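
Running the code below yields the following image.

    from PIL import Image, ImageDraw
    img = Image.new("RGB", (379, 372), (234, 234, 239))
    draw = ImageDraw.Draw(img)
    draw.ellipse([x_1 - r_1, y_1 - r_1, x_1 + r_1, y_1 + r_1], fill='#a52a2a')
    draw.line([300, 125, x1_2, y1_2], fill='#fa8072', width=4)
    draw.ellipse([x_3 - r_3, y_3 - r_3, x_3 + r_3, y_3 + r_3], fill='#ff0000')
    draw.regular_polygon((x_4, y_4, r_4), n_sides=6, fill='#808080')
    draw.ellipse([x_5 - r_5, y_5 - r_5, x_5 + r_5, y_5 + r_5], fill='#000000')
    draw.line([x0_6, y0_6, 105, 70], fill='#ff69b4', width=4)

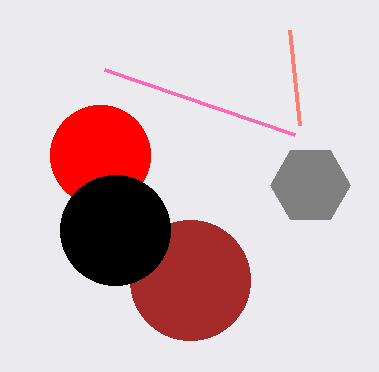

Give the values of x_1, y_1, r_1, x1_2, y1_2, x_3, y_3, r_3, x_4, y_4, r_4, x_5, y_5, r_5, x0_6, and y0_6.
x_1 = 190; y_1 = 280; r_1 = 60; x1_2 = 290; y1_2 = 30; x_3 = 100; y_3 = 155; r_3 = 50; x_4 = 310; y_4 = 185; r_4 = 40; x_5 = 115; y_5 = 230; r_5 = 55; x0_6 = 295; y0_6 = 135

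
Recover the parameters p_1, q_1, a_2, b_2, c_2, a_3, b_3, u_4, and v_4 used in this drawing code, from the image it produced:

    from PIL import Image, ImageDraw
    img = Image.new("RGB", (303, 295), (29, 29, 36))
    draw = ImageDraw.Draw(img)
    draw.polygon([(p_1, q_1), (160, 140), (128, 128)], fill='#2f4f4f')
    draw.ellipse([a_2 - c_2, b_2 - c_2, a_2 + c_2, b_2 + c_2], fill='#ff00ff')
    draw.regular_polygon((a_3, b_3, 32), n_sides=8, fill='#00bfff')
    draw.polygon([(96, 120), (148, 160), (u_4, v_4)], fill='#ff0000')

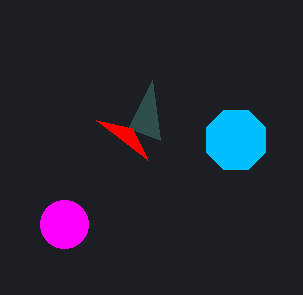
p_1 = 152; q_1 = 80; a_2 = 64; b_2 = 224; c_2 = 24; a_3 = 236; b_3 = 140; u_4 = 132; v_4 = 128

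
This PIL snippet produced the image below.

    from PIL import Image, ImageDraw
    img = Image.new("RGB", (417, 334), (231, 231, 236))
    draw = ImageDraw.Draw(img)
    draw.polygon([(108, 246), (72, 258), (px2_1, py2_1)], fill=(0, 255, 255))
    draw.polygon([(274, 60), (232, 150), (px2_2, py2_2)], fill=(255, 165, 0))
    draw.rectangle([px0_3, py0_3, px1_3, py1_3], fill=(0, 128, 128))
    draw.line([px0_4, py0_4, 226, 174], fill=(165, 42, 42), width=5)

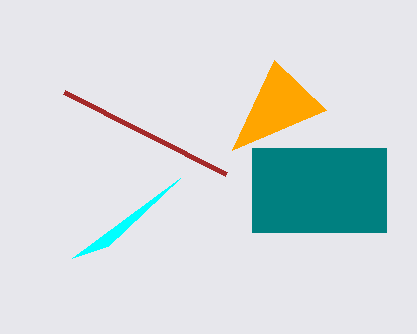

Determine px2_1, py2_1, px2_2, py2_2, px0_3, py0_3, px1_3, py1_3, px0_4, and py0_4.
px2_1 = 180; py2_1 = 178; px2_2 = 326; py2_2 = 110; px0_3 = 252; py0_3 = 148; px1_3 = 386; py1_3 = 232; px0_4 = 64; py0_4 = 92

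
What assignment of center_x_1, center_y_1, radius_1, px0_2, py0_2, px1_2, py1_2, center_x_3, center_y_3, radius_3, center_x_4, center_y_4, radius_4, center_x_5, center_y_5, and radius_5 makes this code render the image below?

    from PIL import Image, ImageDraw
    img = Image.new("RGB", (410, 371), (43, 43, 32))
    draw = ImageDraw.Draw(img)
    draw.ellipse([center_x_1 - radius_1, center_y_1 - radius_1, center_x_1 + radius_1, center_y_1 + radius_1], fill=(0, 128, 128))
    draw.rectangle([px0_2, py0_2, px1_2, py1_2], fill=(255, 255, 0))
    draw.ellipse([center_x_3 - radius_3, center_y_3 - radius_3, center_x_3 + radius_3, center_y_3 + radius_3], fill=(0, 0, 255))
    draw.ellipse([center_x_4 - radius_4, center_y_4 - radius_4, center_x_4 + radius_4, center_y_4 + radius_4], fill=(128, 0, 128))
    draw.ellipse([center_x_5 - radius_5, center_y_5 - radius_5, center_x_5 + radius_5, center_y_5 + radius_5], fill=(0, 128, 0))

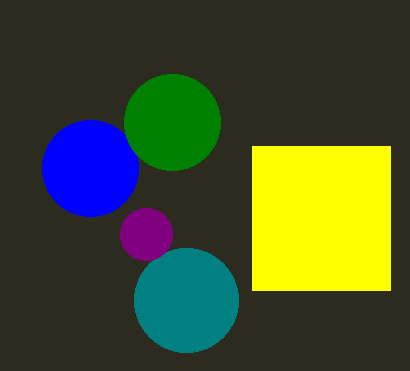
center_x_1 = 186, center_y_1 = 300, radius_1 = 52, px0_2 = 252, py0_2 = 146, px1_2 = 390, py1_2 = 290, center_x_3 = 90, center_y_3 = 168, radius_3 = 48, center_x_4 = 146, center_y_4 = 234, radius_4 = 26, center_x_5 = 172, center_y_5 = 122, radius_5 = 48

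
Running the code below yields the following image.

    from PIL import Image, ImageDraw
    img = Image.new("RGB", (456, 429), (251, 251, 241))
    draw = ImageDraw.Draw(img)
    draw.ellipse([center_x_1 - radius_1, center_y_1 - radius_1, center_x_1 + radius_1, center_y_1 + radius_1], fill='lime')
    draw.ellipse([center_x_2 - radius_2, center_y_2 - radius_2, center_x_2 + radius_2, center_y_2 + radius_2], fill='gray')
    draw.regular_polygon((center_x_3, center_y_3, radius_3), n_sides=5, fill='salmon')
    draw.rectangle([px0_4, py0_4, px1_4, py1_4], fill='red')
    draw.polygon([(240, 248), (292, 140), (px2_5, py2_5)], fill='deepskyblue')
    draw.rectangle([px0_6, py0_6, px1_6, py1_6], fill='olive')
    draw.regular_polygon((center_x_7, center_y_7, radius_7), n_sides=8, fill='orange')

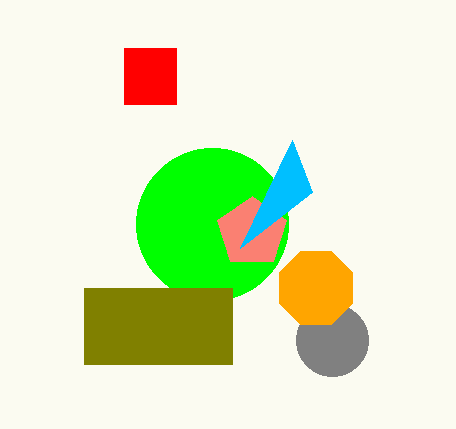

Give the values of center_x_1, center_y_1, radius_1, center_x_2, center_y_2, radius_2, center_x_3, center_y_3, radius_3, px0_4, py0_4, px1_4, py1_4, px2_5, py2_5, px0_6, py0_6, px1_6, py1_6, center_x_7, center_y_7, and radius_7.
center_x_1 = 212; center_y_1 = 224; radius_1 = 76; center_x_2 = 332; center_y_2 = 340; radius_2 = 36; center_x_3 = 252; center_y_3 = 232; radius_3 = 36; px0_4 = 124; py0_4 = 48; px1_4 = 176; py1_4 = 104; px2_5 = 312; py2_5 = 192; px0_6 = 84; py0_6 = 288; px1_6 = 232; py1_6 = 364; center_x_7 = 316; center_y_7 = 288; radius_7 = 40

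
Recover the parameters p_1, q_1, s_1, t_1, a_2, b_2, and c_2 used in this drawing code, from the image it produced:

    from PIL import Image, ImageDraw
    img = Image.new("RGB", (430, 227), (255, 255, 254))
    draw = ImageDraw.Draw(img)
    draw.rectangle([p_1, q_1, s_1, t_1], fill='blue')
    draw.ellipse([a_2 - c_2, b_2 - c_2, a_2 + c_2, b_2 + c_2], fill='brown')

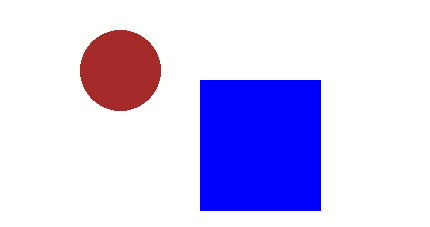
p_1 = 200
q_1 = 80
s_1 = 320
t_1 = 210
a_2 = 120
b_2 = 70
c_2 = 40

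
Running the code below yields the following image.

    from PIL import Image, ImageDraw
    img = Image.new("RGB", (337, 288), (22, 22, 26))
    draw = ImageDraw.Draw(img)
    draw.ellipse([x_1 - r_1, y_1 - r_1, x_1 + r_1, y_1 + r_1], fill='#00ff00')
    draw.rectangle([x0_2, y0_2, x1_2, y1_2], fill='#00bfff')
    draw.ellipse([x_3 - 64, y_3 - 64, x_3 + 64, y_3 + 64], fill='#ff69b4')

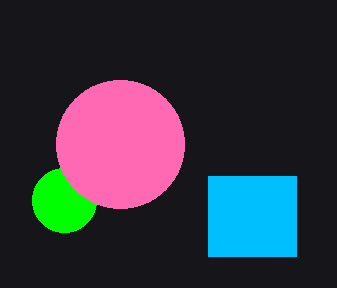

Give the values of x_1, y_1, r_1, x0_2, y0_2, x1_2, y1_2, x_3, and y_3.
x_1 = 64; y_1 = 200; r_1 = 32; x0_2 = 208; y0_2 = 176; x1_2 = 296; y1_2 = 256; x_3 = 120; y_3 = 144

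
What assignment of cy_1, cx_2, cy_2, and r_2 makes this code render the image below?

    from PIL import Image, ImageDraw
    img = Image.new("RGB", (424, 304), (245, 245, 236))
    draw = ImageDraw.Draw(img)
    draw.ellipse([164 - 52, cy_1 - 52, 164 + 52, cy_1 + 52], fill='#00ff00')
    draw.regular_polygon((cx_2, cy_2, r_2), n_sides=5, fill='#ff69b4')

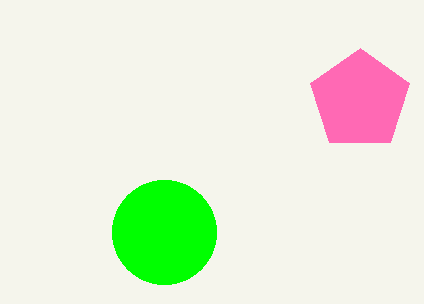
cy_1 = 232, cx_2 = 360, cy_2 = 100, r_2 = 52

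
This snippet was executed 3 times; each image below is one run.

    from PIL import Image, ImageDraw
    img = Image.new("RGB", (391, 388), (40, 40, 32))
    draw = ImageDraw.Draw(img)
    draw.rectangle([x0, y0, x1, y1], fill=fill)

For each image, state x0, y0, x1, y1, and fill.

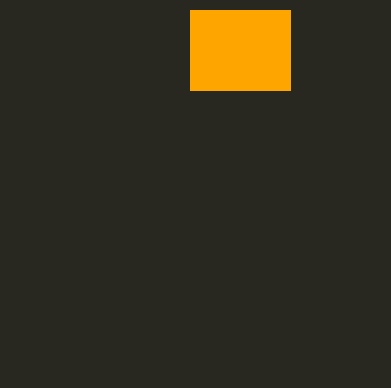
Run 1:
x0 = 190, y0 = 10, x1 = 290, y1 = 90, fill = 'orange'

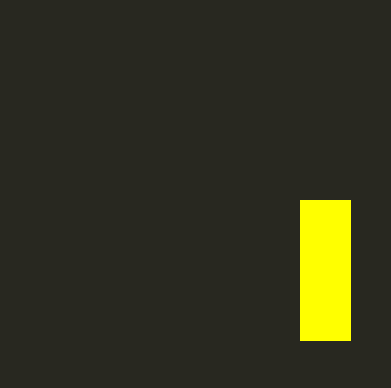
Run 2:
x0 = 300
y0 = 200
x1 = 350
y1 = 340
fill = 'yellow'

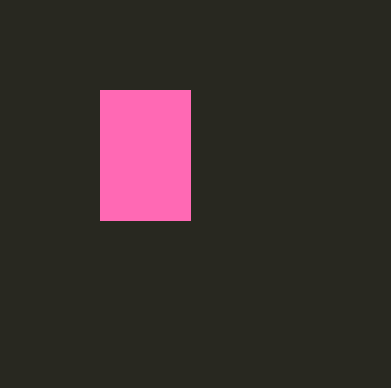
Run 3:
x0 = 100, y0 = 90, x1 = 190, y1 = 220, fill = 'hotpink'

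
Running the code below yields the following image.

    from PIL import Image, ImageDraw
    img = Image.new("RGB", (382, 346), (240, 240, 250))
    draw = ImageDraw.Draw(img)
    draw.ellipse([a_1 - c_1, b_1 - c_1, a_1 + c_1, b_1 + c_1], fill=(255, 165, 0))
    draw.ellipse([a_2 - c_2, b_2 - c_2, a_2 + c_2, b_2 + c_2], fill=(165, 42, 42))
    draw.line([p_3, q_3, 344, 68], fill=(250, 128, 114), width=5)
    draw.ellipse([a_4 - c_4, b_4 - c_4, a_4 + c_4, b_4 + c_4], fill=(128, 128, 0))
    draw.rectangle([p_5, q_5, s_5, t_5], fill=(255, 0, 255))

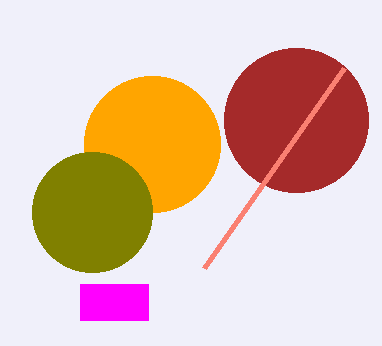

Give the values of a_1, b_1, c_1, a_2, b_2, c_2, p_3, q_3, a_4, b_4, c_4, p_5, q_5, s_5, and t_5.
a_1 = 152
b_1 = 144
c_1 = 68
a_2 = 296
b_2 = 120
c_2 = 72
p_3 = 204
q_3 = 268
a_4 = 92
b_4 = 212
c_4 = 60
p_5 = 80
q_5 = 284
s_5 = 148
t_5 = 320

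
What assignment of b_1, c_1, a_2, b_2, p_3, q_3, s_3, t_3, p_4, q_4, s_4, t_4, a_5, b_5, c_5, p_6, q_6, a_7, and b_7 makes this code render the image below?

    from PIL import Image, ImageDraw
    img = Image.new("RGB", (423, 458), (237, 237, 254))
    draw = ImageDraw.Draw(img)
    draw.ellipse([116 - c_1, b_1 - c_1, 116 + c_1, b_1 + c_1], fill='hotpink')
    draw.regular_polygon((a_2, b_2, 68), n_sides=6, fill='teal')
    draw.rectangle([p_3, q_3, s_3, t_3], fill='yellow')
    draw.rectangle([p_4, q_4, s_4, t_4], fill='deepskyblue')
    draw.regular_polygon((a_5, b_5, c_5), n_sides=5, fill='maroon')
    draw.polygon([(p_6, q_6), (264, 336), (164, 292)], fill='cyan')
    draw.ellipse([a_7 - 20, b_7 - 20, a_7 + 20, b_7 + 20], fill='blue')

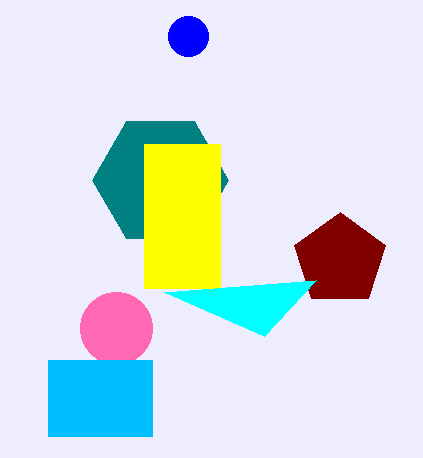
b_1 = 328
c_1 = 36
a_2 = 160
b_2 = 180
p_3 = 144
q_3 = 144
s_3 = 220
t_3 = 288
p_4 = 48
q_4 = 360
s_4 = 152
t_4 = 436
a_5 = 340
b_5 = 260
c_5 = 48
p_6 = 316
q_6 = 280
a_7 = 188
b_7 = 36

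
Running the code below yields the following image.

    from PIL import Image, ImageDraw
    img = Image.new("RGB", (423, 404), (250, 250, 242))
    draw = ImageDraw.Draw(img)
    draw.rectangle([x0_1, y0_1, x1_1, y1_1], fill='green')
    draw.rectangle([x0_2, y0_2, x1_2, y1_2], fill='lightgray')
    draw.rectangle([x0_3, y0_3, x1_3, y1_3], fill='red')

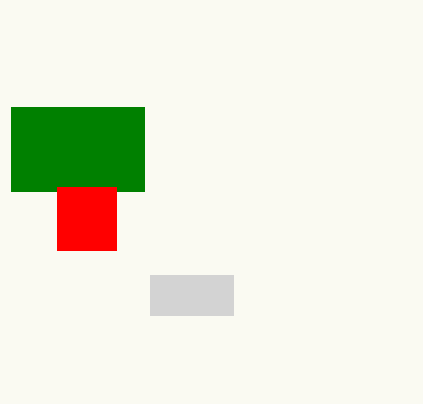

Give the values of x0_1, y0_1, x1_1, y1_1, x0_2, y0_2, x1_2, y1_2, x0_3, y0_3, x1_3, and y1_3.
x0_1 = 11, y0_1 = 107, x1_1 = 144, y1_1 = 191, x0_2 = 150, y0_2 = 275, x1_2 = 233, y1_2 = 315, x0_3 = 57, y0_3 = 187, x1_3 = 116, y1_3 = 250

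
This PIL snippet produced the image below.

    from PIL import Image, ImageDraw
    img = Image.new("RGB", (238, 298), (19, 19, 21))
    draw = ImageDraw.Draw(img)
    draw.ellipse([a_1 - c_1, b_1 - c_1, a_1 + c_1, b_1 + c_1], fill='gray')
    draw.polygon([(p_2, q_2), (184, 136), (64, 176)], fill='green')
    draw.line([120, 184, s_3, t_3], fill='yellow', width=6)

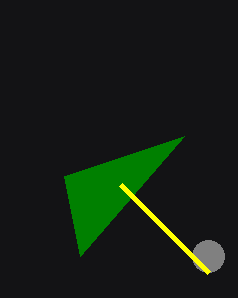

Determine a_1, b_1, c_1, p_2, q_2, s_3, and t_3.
a_1 = 208
b_1 = 256
c_1 = 16
p_2 = 80
q_2 = 256
s_3 = 208
t_3 = 272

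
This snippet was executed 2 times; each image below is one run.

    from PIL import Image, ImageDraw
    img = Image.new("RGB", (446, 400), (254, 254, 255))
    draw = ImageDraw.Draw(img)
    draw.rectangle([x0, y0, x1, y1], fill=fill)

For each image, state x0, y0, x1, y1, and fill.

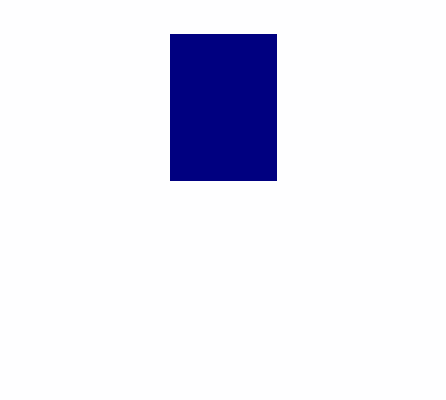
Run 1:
x0 = 170
y0 = 34
x1 = 276
y1 = 180
fill = 'navy'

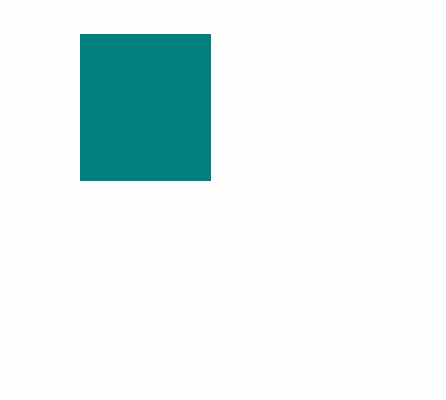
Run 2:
x0 = 80
y0 = 34
x1 = 210
y1 = 180
fill = 'teal'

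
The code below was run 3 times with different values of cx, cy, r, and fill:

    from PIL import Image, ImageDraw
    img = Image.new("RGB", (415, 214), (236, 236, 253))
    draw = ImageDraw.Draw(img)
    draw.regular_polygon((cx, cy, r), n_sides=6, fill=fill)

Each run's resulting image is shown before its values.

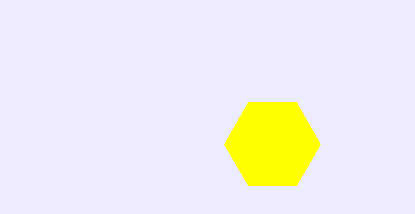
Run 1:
cx = 272
cy = 144
r = 48
fill = 'yellow'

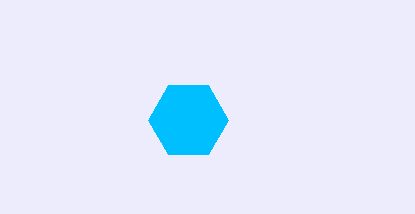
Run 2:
cx = 188; cy = 120; r = 40; fill = 'deepskyblue'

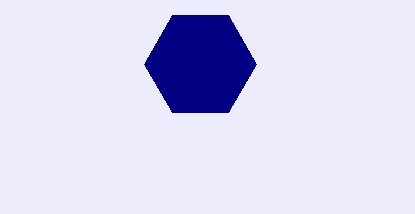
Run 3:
cx = 200
cy = 64
r = 56
fill = 'navy'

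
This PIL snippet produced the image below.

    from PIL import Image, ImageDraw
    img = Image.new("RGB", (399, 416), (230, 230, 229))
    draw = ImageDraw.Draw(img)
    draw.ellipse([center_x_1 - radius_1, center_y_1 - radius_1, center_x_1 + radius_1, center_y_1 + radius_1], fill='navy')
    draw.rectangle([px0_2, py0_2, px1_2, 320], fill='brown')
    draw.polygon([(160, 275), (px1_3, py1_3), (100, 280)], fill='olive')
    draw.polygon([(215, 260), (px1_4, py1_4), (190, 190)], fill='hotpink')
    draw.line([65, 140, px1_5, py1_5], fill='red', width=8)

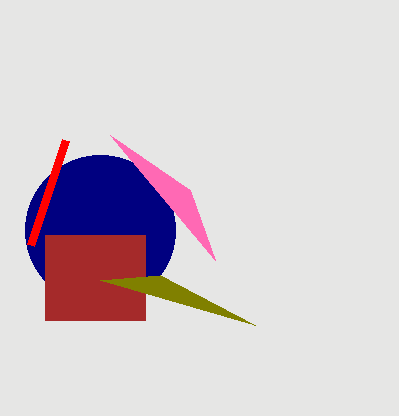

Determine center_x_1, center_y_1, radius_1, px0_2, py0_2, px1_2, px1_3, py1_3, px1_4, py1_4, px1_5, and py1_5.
center_x_1 = 100
center_y_1 = 230
radius_1 = 75
px0_2 = 45
py0_2 = 235
px1_2 = 145
px1_3 = 255
py1_3 = 325
px1_4 = 110
py1_4 = 135
px1_5 = 30
py1_5 = 245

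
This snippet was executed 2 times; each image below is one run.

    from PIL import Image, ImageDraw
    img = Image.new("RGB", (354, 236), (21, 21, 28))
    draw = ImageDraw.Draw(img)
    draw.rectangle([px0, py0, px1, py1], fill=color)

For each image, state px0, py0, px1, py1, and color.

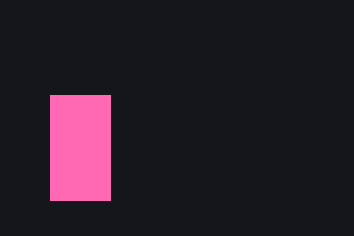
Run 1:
px0 = 50; py0 = 95; px1 = 110; py1 = 200; color = 'hotpink'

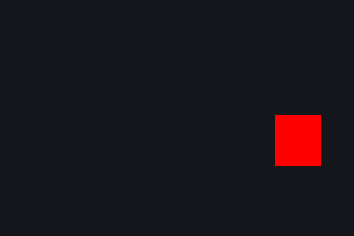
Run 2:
px0 = 275, py0 = 115, px1 = 320, py1 = 165, color = 'red'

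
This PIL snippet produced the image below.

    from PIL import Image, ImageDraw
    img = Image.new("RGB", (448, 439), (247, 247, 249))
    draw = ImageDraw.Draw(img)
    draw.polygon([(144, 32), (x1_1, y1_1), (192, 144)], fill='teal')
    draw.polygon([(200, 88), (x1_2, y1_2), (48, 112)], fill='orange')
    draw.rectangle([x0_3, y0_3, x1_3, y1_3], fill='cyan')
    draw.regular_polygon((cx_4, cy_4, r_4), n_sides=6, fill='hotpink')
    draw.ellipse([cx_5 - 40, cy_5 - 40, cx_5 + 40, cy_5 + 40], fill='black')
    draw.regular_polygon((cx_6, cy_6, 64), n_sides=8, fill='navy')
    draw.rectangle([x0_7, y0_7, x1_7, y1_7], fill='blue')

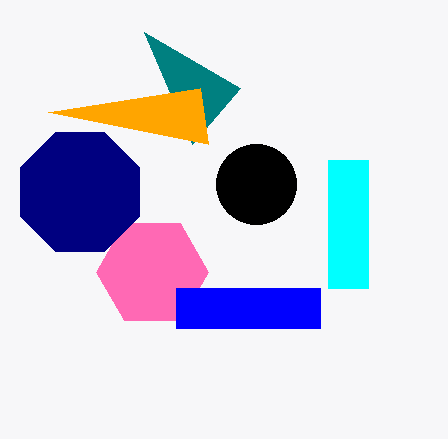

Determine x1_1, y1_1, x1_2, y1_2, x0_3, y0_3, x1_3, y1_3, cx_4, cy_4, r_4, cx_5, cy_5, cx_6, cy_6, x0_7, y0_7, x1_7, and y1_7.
x1_1 = 240; y1_1 = 88; x1_2 = 208; y1_2 = 144; x0_3 = 328; y0_3 = 160; x1_3 = 368; y1_3 = 288; cx_4 = 152; cy_4 = 272; r_4 = 56; cx_5 = 256; cy_5 = 184; cx_6 = 80; cy_6 = 192; x0_7 = 176; y0_7 = 288; x1_7 = 320; y1_7 = 328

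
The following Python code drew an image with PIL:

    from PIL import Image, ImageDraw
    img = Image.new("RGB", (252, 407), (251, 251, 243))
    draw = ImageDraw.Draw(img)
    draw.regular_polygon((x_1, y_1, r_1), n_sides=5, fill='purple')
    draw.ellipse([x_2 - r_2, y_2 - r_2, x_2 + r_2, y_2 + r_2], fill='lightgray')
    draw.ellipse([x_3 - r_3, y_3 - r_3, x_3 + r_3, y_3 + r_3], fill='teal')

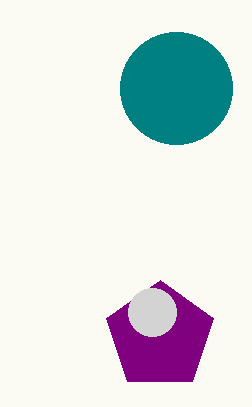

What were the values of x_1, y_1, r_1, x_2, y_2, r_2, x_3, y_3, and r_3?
x_1 = 160, y_1 = 336, r_1 = 56, x_2 = 152, y_2 = 312, r_2 = 24, x_3 = 176, y_3 = 88, r_3 = 56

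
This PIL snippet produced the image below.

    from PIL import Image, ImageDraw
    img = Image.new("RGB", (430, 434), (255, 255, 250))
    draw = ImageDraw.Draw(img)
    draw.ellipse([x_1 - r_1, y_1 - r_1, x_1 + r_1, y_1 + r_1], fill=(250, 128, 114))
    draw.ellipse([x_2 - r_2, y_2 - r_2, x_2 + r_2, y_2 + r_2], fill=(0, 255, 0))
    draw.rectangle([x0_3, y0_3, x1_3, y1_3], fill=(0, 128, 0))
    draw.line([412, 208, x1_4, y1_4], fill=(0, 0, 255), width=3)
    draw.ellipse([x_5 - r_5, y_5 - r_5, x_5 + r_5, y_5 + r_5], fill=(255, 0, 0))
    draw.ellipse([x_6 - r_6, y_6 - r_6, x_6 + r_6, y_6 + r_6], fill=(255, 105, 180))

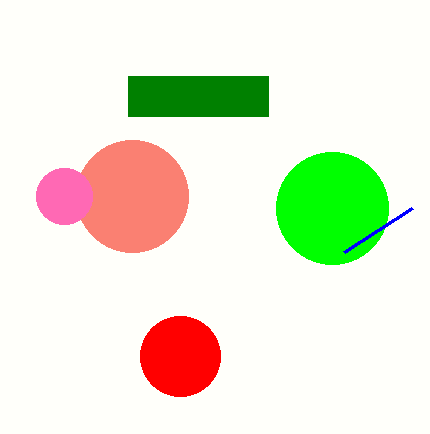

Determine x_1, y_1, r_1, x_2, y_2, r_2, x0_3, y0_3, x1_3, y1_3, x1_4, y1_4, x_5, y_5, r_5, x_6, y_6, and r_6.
x_1 = 132, y_1 = 196, r_1 = 56, x_2 = 332, y_2 = 208, r_2 = 56, x0_3 = 128, y0_3 = 76, x1_3 = 268, y1_3 = 116, x1_4 = 344, y1_4 = 252, x_5 = 180, y_5 = 356, r_5 = 40, x_6 = 64, y_6 = 196, r_6 = 28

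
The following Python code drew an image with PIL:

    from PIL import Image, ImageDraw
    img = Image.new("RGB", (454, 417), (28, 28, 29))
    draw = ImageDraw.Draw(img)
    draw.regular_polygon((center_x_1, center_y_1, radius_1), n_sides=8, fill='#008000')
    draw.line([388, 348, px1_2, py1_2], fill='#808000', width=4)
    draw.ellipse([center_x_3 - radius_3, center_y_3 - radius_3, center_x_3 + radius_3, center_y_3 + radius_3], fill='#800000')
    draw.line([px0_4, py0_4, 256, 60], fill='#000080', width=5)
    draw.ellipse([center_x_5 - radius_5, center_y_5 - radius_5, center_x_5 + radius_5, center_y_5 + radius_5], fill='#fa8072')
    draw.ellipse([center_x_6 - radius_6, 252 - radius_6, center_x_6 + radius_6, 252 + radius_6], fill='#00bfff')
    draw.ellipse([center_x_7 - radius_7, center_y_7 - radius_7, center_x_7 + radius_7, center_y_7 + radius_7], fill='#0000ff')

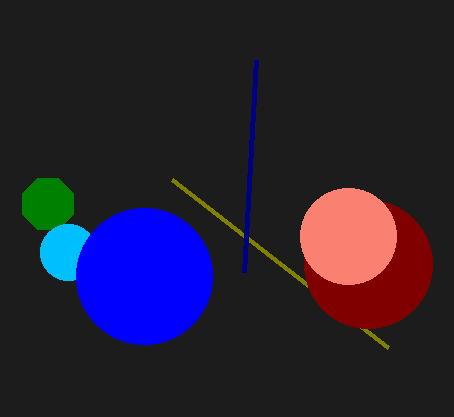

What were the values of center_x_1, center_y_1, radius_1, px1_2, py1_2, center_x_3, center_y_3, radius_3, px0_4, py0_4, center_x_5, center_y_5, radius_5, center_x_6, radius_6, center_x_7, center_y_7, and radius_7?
center_x_1 = 48, center_y_1 = 204, radius_1 = 28, px1_2 = 172, py1_2 = 180, center_x_3 = 368, center_y_3 = 264, radius_3 = 64, px0_4 = 244, py0_4 = 272, center_x_5 = 348, center_y_5 = 236, radius_5 = 48, center_x_6 = 68, radius_6 = 28, center_x_7 = 144, center_y_7 = 276, radius_7 = 68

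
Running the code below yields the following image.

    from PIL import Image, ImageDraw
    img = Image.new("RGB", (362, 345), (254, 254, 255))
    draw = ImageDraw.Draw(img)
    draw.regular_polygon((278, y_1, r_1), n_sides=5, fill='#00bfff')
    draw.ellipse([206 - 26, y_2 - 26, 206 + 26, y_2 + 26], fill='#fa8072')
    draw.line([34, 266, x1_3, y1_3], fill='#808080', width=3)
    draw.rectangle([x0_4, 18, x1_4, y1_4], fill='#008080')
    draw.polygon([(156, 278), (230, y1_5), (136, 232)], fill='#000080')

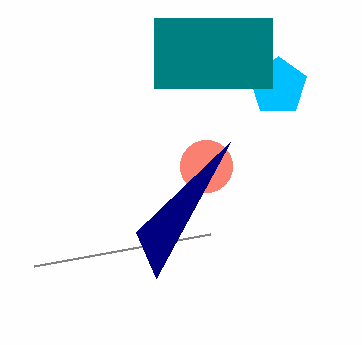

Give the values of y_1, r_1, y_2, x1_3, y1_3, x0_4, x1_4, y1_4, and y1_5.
y_1 = 86
r_1 = 30
y_2 = 166
x1_3 = 210
y1_3 = 234
x0_4 = 154
x1_4 = 272
y1_4 = 88
y1_5 = 142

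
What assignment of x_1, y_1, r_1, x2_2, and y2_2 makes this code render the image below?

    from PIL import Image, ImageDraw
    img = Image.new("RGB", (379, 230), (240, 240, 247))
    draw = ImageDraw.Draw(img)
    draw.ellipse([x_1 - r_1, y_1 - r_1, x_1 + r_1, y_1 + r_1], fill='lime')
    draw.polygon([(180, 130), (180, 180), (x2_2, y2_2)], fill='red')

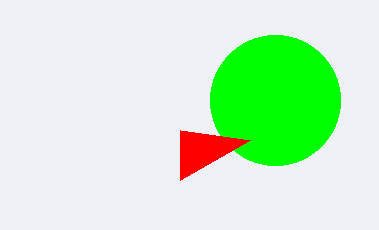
x_1 = 275
y_1 = 100
r_1 = 65
x2_2 = 250
y2_2 = 140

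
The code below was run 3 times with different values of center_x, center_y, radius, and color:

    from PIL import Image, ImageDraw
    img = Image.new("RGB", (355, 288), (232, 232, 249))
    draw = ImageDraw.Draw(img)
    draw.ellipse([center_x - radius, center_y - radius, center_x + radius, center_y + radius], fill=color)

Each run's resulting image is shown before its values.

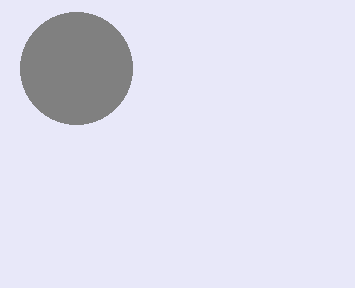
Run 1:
center_x = 76, center_y = 68, radius = 56, color = 'gray'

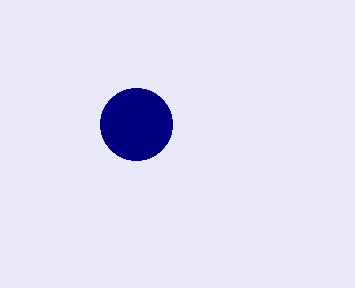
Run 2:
center_x = 136
center_y = 124
radius = 36
color = 'navy'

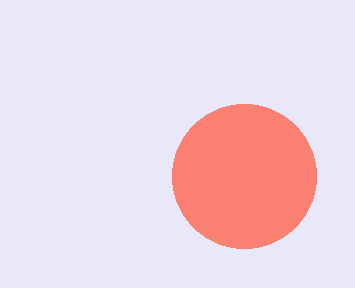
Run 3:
center_x = 244, center_y = 176, radius = 72, color = 'salmon'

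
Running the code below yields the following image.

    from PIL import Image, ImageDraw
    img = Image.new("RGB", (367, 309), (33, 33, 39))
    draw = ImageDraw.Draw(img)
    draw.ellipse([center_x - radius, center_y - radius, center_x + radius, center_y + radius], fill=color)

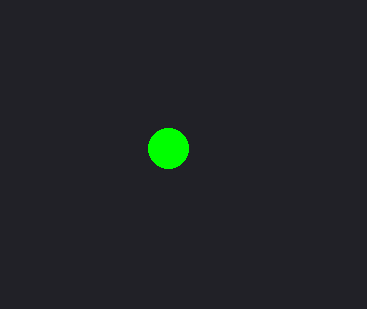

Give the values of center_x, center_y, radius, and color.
center_x = 168; center_y = 148; radius = 20; color = 'lime'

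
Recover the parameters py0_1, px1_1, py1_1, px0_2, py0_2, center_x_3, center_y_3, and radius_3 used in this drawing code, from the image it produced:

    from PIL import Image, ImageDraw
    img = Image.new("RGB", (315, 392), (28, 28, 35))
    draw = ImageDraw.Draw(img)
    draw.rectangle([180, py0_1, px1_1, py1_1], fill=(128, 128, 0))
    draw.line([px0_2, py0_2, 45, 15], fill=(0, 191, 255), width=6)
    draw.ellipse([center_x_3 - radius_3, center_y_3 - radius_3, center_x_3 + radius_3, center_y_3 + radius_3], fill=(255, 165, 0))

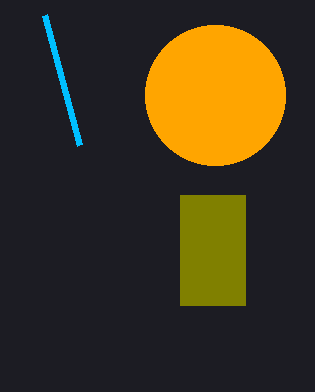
py0_1 = 195, px1_1 = 245, py1_1 = 305, px0_2 = 80, py0_2 = 145, center_x_3 = 215, center_y_3 = 95, radius_3 = 70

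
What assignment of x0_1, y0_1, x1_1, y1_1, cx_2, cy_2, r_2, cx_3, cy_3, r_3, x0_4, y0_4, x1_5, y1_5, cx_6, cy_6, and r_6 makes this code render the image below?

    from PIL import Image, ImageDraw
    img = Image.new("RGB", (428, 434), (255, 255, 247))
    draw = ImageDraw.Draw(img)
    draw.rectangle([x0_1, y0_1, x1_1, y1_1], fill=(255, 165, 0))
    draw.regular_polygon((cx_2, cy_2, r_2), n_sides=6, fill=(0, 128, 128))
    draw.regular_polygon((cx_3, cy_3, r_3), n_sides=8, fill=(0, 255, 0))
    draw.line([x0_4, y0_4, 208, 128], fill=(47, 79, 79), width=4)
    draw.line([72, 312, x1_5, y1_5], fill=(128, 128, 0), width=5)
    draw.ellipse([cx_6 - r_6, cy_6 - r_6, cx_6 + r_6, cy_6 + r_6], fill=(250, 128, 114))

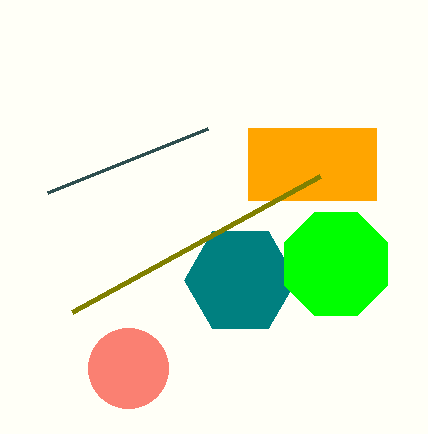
x0_1 = 248; y0_1 = 128; x1_1 = 376; y1_1 = 200; cx_2 = 240; cy_2 = 280; r_2 = 56; cx_3 = 336; cy_3 = 264; r_3 = 56; x0_4 = 48; y0_4 = 192; x1_5 = 320; y1_5 = 176; cx_6 = 128; cy_6 = 368; r_6 = 40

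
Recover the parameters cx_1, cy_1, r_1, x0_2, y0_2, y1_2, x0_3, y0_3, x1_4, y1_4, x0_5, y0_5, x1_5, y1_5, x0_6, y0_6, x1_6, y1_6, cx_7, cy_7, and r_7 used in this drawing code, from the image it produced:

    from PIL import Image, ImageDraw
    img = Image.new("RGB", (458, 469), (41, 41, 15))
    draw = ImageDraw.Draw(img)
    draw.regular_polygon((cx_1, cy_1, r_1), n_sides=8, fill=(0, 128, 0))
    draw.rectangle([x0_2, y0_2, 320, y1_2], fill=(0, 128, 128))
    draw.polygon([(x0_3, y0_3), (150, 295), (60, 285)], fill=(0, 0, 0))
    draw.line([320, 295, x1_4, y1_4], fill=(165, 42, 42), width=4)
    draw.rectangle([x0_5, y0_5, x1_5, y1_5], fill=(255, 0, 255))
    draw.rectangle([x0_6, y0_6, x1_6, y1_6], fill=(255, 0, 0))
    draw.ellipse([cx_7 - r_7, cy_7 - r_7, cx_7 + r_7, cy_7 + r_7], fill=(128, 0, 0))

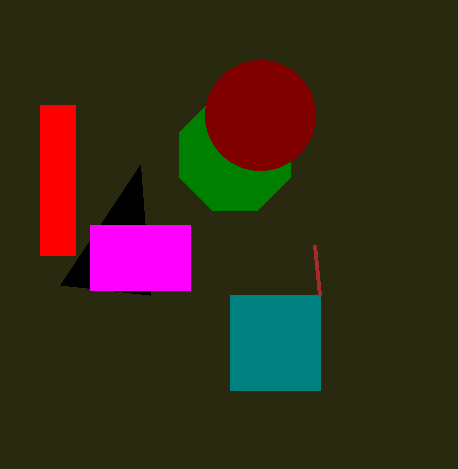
cx_1 = 235, cy_1 = 155, r_1 = 60, x0_2 = 230, y0_2 = 295, y1_2 = 390, x0_3 = 140, y0_3 = 165, x1_4 = 315, y1_4 = 245, x0_5 = 90, y0_5 = 225, x1_5 = 190, y1_5 = 290, x0_6 = 40, y0_6 = 105, x1_6 = 75, y1_6 = 255, cx_7 = 260, cy_7 = 115, r_7 = 55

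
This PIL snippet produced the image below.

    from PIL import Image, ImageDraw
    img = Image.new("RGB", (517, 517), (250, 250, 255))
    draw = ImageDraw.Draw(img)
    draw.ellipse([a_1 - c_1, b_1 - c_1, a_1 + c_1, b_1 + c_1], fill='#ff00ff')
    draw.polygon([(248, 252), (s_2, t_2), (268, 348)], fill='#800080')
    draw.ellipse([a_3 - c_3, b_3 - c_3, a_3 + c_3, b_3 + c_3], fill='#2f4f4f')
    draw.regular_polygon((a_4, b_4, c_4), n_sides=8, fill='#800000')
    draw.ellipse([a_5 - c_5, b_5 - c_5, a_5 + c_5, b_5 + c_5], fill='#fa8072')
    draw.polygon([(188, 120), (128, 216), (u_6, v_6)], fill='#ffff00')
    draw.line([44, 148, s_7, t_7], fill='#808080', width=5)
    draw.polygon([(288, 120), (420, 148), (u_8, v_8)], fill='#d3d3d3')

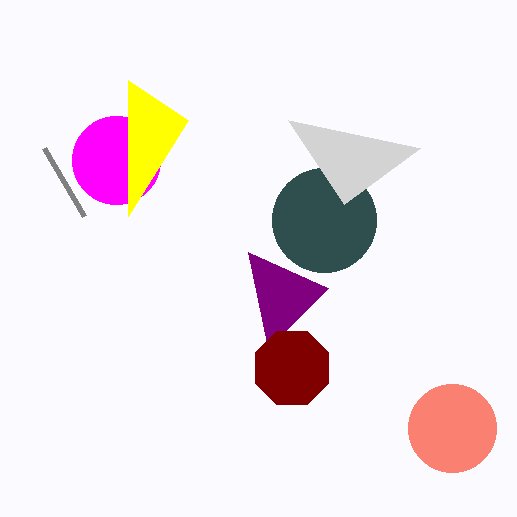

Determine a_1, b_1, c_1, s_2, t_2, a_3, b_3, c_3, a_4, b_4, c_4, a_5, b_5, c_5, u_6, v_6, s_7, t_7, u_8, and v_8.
a_1 = 116
b_1 = 160
c_1 = 44
s_2 = 328
t_2 = 288
a_3 = 324
b_3 = 220
c_3 = 52
a_4 = 292
b_4 = 368
c_4 = 40
a_5 = 452
b_5 = 428
c_5 = 44
u_6 = 128
v_6 = 80
s_7 = 84
t_7 = 216
u_8 = 344
v_8 = 204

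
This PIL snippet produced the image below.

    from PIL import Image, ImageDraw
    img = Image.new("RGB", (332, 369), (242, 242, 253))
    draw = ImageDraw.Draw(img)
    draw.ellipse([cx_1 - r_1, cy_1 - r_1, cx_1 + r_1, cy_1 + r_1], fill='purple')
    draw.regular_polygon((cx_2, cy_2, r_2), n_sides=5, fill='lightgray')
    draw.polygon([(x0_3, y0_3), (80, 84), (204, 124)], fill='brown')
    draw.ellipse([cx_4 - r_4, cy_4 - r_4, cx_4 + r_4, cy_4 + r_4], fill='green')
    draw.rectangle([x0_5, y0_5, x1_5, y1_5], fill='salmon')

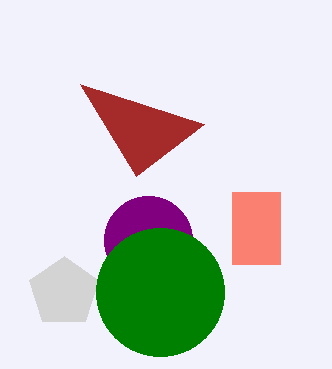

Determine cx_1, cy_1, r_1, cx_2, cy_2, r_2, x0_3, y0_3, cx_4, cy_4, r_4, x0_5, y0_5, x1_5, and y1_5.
cx_1 = 148
cy_1 = 240
r_1 = 44
cx_2 = 64
cy_2 = 292
r_2 = 36
x0_3 = 136
y0_3 = 176
cx_4 = 160
cy_4 = 292
r_4 = 64
x0_5 = 232
y0_5 = 192
x1_5 = 280
y1_5 = 264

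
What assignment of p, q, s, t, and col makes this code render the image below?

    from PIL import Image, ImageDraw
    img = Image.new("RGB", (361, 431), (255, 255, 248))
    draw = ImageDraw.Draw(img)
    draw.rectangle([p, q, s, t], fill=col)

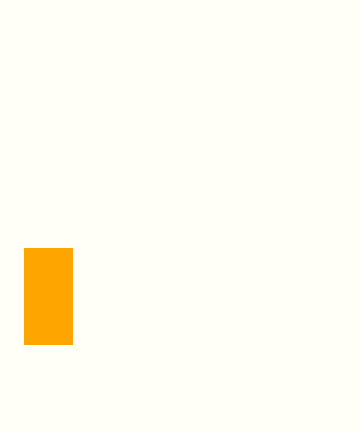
p = 24
q = 248
s = 72
t = 344
col = 'orange'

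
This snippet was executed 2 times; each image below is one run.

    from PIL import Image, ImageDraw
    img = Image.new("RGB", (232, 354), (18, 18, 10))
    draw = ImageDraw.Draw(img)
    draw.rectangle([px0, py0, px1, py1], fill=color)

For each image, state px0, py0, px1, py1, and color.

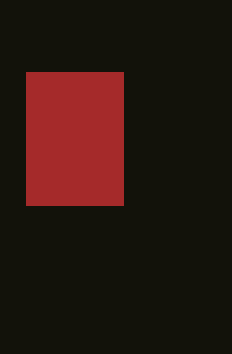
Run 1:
px0 = 26; py0 = 72; px1 = 123; py1 = 205; color = 'brown'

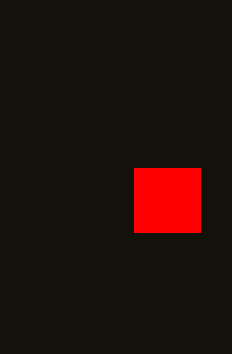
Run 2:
px0 = 134
py0 = 168
px1 = 200
py1 = 232
color = 'red'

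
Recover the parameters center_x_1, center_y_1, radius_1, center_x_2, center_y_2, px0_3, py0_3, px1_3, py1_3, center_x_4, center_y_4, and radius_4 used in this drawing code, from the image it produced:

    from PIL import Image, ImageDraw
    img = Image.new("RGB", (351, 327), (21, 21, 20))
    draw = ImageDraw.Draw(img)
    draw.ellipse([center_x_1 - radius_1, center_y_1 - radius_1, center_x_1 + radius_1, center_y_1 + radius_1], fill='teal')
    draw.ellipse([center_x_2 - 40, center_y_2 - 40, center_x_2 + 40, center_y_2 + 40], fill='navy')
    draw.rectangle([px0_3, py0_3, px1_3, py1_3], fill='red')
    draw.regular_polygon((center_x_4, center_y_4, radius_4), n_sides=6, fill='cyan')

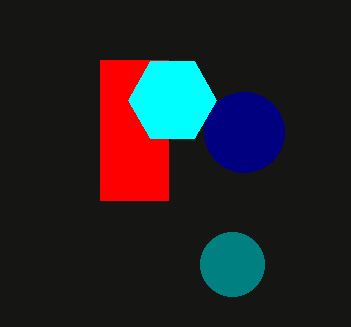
center_x_1 = 232, center_y_1 = 264, radius_1 = 32, center_x_2 = 244, center_y_2 = 132, px0_3 = 100, py0_3 = 60, px1_3 = 168, py1_3 = 200, center_x_4 = 172, center_y_4 = 100, radius_4 = 44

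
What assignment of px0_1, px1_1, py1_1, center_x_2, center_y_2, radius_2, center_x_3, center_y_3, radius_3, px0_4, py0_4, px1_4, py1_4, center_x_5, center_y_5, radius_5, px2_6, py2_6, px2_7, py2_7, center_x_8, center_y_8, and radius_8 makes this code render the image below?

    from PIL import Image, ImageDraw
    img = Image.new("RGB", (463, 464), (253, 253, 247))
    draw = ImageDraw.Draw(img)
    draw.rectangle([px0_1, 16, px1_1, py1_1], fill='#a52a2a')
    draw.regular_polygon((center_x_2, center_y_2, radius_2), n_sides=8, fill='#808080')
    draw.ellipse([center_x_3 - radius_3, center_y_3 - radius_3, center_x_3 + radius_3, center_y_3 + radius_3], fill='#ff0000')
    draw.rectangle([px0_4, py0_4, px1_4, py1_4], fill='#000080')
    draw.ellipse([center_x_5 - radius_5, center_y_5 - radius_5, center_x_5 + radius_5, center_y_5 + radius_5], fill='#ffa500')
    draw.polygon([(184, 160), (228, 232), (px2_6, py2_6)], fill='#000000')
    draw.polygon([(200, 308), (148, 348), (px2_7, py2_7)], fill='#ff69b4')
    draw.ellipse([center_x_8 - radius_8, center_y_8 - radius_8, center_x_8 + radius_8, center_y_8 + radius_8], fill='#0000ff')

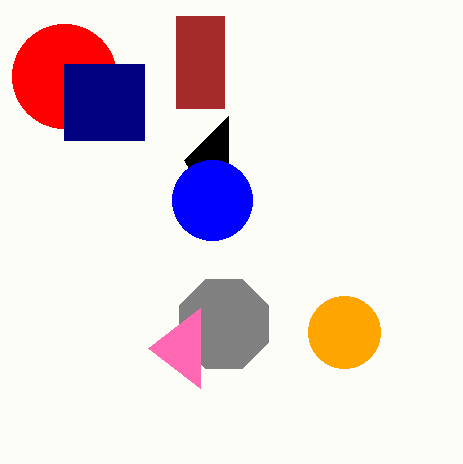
px0_1 = 176
px1_1 = 224
py1_1 = 108
center_x_2 = 224
center_y_2 = 324
radius_2 = 48
center_x_3 = 64
center_y_3 = 76
radius_3 = 52
px0_4 = 64
py0_4 = 64
px1_4 = 144
py1_4 = 140
center_x_5 = 344
center_y_5 = 332
radius_5 = 36
px2_6 = 228
py2_6 = 116
px2_7 = 200
py2_7 = 388
center_x_8 = 212
center_y_8 = 200
radius_8 = 40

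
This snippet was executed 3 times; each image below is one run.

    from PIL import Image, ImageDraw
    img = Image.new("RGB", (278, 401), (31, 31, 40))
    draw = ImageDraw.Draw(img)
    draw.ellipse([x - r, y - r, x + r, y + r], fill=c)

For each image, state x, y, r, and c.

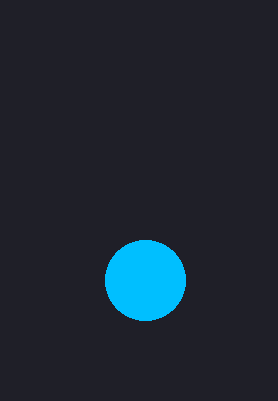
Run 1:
x = 145, y = 280, r = 40, c = 'deepskyblue'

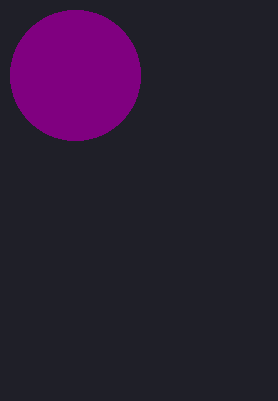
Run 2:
x = 75, y = 75, r = 65, c = 'purple'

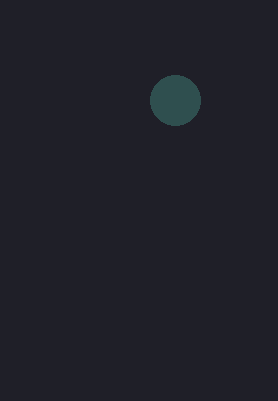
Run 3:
x = 175, y = 100, r = 25, c = 'darkslategray'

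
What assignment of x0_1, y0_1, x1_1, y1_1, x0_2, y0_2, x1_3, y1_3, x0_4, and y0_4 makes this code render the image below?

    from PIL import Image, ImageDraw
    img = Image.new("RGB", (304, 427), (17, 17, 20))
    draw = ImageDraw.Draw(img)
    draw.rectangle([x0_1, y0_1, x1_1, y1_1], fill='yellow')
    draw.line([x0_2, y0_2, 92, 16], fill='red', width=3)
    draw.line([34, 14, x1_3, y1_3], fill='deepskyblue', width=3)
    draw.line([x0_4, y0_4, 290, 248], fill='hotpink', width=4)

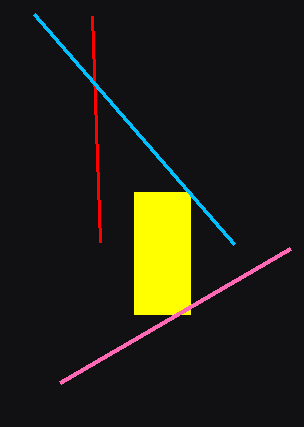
x0_1 = 134; y0_1 = 192; x1_1 = 190; y1_1 = 314; x0_2 = 100; y0_2 = 242; x1_3 = 234; y1_3 = 244; x0_4 = 60; y0_4 = 382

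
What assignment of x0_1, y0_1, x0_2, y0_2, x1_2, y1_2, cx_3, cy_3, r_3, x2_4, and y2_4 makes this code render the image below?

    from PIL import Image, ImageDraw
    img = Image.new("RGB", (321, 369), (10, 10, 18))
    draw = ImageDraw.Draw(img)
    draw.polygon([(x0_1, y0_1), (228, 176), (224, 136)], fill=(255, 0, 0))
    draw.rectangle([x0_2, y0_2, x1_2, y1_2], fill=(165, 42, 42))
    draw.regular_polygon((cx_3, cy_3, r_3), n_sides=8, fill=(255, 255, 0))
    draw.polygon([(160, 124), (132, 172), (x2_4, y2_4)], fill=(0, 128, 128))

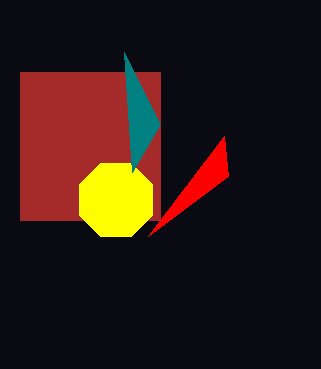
x0_1 = 148
y0_1 = 236
x0_2 = 20
y0_2 = 72
x1_2 = 160
y1_2 = 220
cx_3 = 116
cy_3 = 200
r_3 = 40
x2_4 = 124
y2_4 = 52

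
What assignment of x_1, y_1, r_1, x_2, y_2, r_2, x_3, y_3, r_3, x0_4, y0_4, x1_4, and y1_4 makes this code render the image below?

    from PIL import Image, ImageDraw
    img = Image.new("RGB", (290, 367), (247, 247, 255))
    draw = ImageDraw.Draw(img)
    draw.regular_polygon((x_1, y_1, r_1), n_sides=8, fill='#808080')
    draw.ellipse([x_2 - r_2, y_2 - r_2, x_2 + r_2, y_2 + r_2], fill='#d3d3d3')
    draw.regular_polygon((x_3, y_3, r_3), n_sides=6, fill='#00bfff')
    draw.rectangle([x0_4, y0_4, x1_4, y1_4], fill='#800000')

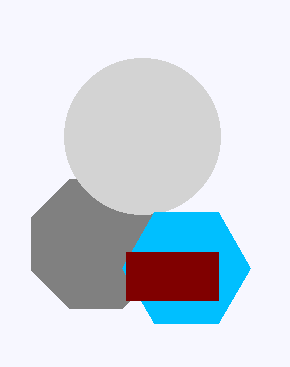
x_1 = 96, y_1 = 244, r_1 = 70, x_2 = 142, y_2 = 136, r_2 = 78, x_3 = 186, y_3 = 268, r_3 = 64, x0_4 = 126, y0_4 = 252, x1_4 = 218, y1_4 = 300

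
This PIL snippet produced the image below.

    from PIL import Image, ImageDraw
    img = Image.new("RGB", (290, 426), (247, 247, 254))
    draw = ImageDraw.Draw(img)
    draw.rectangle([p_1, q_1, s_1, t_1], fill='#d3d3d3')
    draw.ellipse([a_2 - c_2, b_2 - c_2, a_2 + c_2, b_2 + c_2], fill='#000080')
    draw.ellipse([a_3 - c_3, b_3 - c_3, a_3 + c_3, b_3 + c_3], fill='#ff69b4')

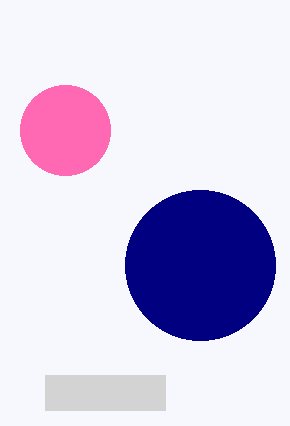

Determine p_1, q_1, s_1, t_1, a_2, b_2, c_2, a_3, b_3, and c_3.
p_1 = 45; q_1 = 375; s_1 = 165; t_1 = 410; a_2 = 200; b_2 = 265; c_2 = 75; a_3 = 65; b_3 = 130; c_3 = 45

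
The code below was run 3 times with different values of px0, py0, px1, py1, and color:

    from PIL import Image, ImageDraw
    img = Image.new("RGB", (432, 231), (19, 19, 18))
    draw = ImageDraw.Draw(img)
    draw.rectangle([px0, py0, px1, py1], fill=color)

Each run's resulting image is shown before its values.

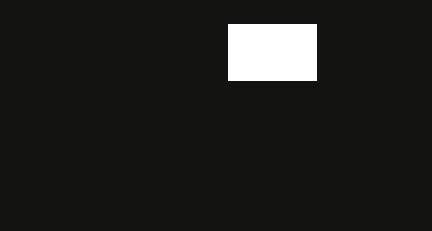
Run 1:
px0 = 228
py0 = 24
px1 = 316
py1 = 80
color = 'white'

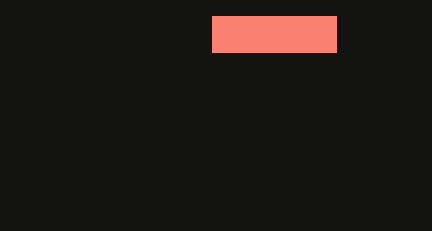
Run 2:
px0 = 212
py0 = 16
px1 = 336
py1 = 52
color = 'salmon'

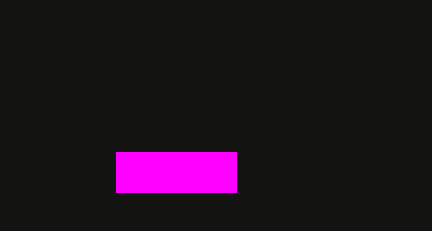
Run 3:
px0 = 116, py0 = 152, px1 = 236, py1 = 192, color = 'magenta'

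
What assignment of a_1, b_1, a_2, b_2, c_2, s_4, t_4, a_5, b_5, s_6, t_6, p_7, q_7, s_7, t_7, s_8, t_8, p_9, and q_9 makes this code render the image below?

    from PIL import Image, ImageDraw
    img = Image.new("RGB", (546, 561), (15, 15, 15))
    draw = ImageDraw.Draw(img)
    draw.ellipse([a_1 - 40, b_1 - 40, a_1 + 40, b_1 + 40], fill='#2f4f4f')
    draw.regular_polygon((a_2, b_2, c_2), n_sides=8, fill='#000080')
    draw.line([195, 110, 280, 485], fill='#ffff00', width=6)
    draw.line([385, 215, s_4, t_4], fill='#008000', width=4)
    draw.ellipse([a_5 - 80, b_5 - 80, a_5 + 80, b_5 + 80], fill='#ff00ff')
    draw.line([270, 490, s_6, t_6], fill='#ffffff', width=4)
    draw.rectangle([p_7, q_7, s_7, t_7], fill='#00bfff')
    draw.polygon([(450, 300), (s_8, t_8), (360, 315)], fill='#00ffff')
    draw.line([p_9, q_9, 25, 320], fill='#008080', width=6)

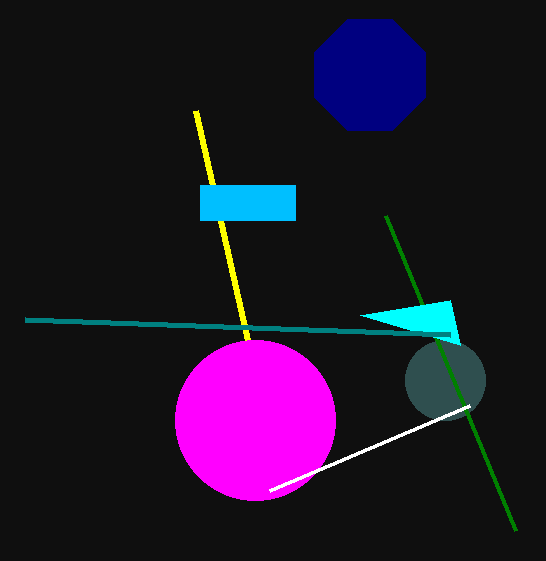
a_1 = 445
b_1 = 380
a_2 = 370
b_2 = 75
c_2 = 60
s_4 = 515
t_4 = 530
a_5 = 255
b_5 = 420
s_6 = 470
t_6 = 405
p_7 = 200
q_7 = 185
s_7 = 295
t_7 = 220
s_8 = 460
t_8 = 345
p_9 = 450
q_9 = 335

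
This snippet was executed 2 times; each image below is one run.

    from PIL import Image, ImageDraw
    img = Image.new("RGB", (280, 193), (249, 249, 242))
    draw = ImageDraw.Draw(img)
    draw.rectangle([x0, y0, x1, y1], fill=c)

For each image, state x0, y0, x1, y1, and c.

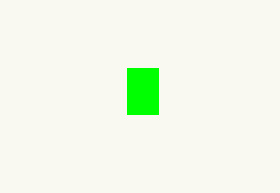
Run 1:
x0 = 127
y0 = 68
x1 = 158
y1 = 114
c = 'lime'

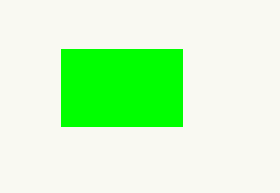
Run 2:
x0 = 61; y0 = 49; x1 = 182; y1 = 126; c = 'lime'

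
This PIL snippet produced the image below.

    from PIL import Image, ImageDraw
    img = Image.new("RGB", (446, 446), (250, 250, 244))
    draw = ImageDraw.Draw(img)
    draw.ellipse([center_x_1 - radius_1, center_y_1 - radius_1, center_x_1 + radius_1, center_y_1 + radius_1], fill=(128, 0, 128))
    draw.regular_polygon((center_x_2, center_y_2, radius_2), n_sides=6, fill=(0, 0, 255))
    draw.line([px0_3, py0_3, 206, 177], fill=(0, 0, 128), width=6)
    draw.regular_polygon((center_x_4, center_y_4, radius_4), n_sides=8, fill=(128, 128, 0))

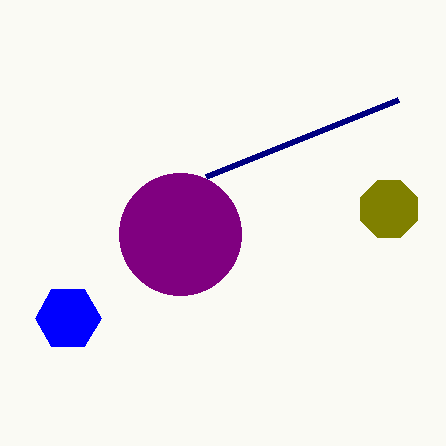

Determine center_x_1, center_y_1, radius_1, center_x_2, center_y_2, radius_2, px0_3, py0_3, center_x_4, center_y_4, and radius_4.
center_x_1 = 180
center_y_1 = 234
radius_1 = 61
center_x_2 = 68
center_y_2 = 318
radius_2 = 33
px0_3 = 398
py0_3 = 100
center_x_4 = 389
center_y_4 = 209
radius_4 = 31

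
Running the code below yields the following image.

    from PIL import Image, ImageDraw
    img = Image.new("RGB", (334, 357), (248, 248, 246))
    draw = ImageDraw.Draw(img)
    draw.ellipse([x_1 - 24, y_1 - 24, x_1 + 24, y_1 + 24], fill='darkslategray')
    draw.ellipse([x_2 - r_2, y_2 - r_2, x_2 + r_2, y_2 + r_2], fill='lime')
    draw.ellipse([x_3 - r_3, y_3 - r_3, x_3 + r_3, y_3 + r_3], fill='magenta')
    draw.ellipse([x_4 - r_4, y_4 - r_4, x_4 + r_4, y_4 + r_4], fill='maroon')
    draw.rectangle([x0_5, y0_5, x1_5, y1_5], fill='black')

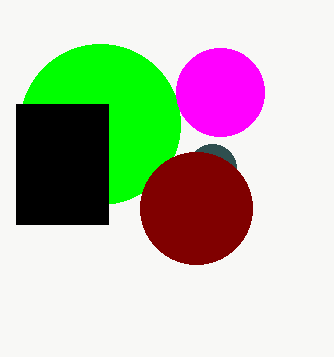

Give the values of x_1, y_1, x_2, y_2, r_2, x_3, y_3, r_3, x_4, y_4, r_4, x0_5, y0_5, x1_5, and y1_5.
x_1 = 212
y_1 = 168
x_2 = 100
y_2 = 124
r_2 = 80
x_3 = 220
y_3 = 92
r_3 = 44
x_4 = 196
y_4 = 208
r_4 = 56
x0_5 = 16
y0_5 = 104
x1_5 = 108
y1_5 = 224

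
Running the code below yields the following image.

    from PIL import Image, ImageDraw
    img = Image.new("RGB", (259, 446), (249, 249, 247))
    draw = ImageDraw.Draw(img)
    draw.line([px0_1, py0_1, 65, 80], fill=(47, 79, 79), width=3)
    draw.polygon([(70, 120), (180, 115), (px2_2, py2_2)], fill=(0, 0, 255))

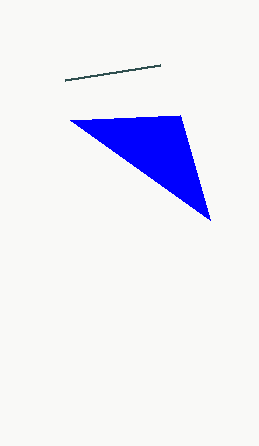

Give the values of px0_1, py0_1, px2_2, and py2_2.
px0_1 = 160, py0_1 = 65, px2_2 = 210, py2_2 = 220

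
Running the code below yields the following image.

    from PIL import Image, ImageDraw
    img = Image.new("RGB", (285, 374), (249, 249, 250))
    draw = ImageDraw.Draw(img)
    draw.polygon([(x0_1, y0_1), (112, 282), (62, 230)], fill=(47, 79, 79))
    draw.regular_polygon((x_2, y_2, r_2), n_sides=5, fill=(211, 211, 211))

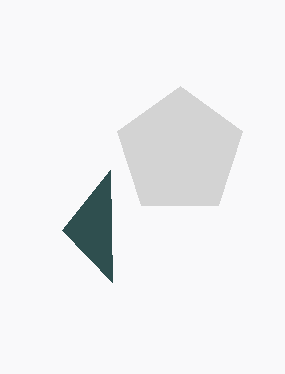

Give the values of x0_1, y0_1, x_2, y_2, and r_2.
x0_1 = 110
y0_1 = 170
x_2 = 180
y_2 = 152
r_2 = 66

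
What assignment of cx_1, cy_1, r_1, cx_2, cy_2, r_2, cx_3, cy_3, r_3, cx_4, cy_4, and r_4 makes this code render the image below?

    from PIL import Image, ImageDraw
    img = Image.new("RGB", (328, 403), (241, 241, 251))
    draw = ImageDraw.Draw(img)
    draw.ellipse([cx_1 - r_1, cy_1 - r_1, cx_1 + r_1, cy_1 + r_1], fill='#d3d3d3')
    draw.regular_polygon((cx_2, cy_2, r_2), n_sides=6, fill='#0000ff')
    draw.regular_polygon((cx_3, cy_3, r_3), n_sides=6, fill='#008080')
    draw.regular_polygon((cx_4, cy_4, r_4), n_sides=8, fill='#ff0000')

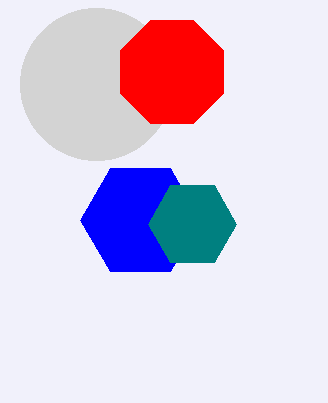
cx_1 = 96
cy_1 = 84
r_1 = 76
cx_2 = 140
cy_2 = 220
r_2 = 60
cx_3 = 192
cy_3 = 224
r_3 = 44
cx_4 = 172
cy_4 = 72
r_4 = 56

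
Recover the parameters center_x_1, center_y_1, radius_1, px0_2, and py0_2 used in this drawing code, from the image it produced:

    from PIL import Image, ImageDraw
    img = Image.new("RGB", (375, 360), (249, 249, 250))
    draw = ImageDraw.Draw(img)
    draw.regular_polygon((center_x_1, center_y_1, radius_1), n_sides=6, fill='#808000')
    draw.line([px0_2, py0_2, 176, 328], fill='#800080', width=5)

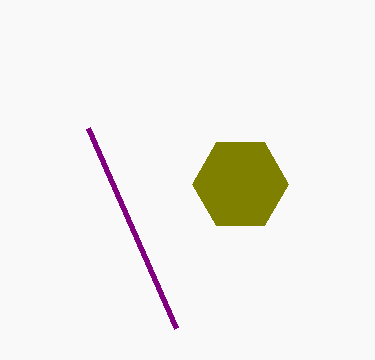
center_x_1 = 240, center_y_1 = 184, radius_1 = 48, px0_2 = 88, py0_2 = 128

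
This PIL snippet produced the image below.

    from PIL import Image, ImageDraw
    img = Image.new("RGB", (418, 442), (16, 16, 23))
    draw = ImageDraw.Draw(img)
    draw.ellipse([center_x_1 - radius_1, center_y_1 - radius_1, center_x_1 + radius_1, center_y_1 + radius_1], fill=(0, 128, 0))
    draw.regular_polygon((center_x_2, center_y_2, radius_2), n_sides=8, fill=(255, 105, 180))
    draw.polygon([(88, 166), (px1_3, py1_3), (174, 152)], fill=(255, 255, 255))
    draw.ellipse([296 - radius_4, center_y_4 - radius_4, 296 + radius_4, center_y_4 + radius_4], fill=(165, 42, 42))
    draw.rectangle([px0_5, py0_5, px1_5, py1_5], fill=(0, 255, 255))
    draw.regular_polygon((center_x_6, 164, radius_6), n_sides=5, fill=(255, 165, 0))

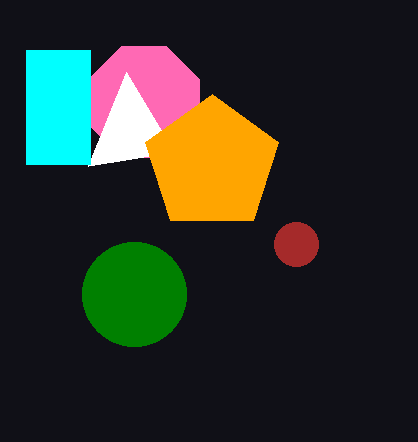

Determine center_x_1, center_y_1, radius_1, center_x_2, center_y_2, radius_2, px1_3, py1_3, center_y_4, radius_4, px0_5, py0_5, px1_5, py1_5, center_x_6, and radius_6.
center_x_1 = 134
center_y_1 = 294
radius_1 = 52
center_x_2 = 144
center_y_2 = 102
radius_2 = 60
px1_3 = 126
py1_3 = 72
center_y_4 = 244
radius_4 = 22
px0_5 = 26
py0_5 = 50
px1_5 = 90
py1_5 = 164
center_x_6 = 212
radius_6 = 70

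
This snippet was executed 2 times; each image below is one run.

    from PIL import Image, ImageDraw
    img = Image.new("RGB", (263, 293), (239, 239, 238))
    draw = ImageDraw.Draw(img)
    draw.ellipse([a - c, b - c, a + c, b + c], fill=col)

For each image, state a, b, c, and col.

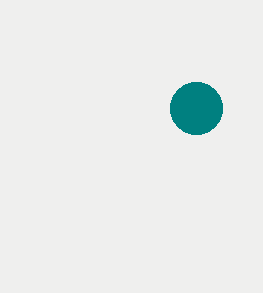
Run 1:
a = 196; b = 108; c = 26; col = 'teal'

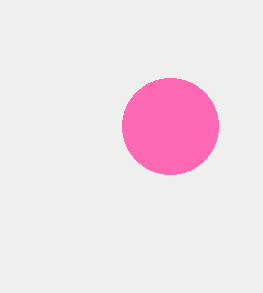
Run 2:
a = 170
b = 126
c = 48
col = 'hotpink'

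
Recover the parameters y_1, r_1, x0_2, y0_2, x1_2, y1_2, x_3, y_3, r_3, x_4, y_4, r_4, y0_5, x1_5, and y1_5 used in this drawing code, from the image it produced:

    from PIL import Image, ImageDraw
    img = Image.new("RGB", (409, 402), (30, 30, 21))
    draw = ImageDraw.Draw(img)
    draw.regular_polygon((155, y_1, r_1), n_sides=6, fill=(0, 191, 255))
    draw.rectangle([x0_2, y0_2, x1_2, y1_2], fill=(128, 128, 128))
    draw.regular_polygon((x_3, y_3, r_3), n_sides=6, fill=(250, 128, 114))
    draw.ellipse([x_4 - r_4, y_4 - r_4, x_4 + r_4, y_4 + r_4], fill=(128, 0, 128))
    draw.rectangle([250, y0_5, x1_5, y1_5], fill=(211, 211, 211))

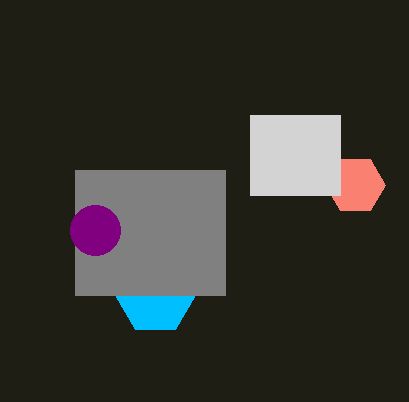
y_1 = 295, r_1 = 40, x0_2 = 75, y0_2 = 170, x1_2 = 225, y1_2 = 295, x_3 = 355, y_3 = 185, r_3 = 30, x_4 = 95, y_4 = 230, r_4 = 25, y0_5 = 115, x1_5 = 340, y1_5 = 195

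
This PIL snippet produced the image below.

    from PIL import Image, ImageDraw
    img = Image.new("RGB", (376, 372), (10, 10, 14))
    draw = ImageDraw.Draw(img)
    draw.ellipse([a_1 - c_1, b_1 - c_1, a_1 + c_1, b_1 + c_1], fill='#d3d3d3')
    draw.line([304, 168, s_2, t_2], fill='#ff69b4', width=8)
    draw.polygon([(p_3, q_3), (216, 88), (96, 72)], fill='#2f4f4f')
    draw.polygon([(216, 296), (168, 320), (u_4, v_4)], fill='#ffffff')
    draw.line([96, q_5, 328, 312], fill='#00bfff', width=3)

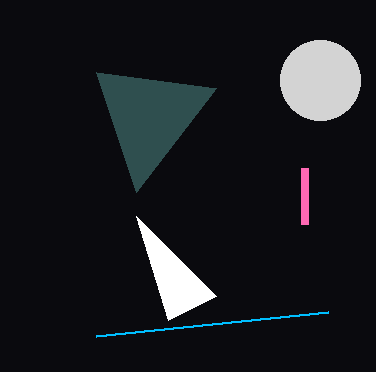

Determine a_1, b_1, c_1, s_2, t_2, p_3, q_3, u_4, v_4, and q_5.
a_1 = 320, b_1 = 80, c_1 = 40, s_2 = 304, t_2 = 224, p_3 = 136, q_3 = 192, u_4 = 136, v_4 = 216, q_5 = 336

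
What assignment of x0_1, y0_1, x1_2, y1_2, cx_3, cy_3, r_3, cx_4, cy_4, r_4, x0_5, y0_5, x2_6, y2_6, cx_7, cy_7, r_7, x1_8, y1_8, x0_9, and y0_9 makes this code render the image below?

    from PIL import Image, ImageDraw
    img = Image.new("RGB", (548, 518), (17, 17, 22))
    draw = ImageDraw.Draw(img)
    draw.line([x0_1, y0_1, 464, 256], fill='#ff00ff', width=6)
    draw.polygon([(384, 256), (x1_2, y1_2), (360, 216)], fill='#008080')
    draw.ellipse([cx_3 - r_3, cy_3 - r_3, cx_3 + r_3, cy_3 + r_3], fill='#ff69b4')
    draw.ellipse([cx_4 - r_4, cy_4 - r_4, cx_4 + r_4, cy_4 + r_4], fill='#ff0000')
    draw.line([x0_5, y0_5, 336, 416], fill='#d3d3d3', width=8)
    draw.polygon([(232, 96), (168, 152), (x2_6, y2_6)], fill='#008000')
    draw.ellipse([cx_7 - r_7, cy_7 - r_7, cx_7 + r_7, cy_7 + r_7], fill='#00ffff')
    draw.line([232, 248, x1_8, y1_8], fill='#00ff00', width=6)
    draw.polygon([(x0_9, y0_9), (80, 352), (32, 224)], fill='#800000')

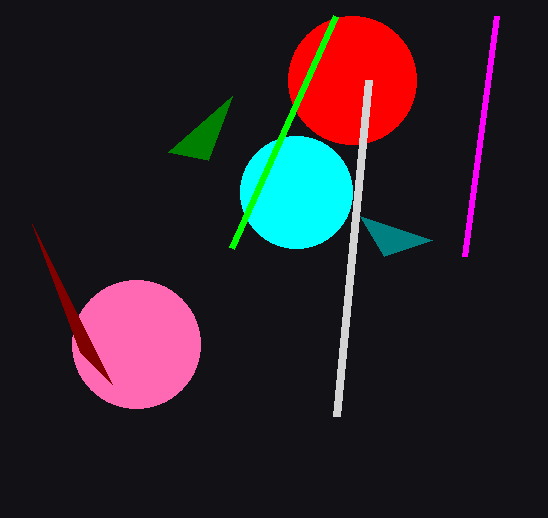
x0_1 = 496, y0_1 = 16, x1_2 = 432, y1_2 = 240, cx_3 = 136, cy_3 = 344, r_3 = 64, cx_4 = 352, cy_4 = 80, r_4 = 64, x0_5 = 368, y0_5 = 80, x2_6 = 208, y2_6 = 160, cx_7 = 296, cy_7 = 192, r_7 = 56, x1_8 = 336, y1_8 = 16, x0_9 = 112, y0_9 = 384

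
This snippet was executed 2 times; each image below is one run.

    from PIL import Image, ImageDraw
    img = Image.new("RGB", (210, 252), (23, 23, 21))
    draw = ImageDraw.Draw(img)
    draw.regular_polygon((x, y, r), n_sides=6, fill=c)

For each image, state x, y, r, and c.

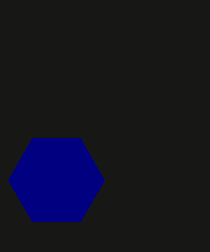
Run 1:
x = 56, y = 180, r = 48, c = 'navy'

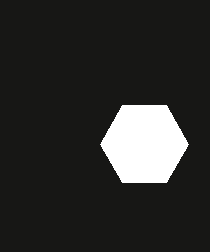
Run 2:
x = 144, y = 144, r = 44, c = 'white'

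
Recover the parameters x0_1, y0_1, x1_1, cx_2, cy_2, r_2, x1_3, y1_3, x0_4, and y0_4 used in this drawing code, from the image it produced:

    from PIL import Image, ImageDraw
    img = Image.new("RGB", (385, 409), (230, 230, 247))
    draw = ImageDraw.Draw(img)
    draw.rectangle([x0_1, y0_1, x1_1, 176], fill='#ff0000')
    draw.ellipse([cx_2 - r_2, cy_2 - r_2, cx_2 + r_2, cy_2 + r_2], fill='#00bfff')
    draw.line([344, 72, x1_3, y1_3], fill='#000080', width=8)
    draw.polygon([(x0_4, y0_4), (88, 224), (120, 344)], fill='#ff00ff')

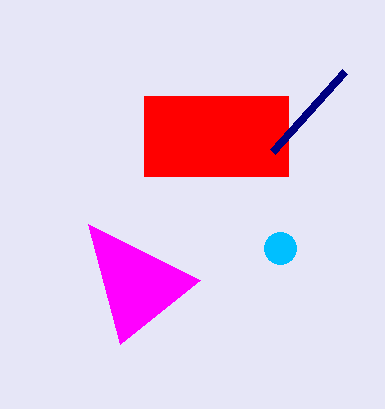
x0_1 = 144, y0_1 = 96, x1_1 = 288, cx_2 = 280, cy_2 = 248, r_2 = 16, x1_3 = 272, y1_3 = 152, x0_4 = 200, y0_4 = 280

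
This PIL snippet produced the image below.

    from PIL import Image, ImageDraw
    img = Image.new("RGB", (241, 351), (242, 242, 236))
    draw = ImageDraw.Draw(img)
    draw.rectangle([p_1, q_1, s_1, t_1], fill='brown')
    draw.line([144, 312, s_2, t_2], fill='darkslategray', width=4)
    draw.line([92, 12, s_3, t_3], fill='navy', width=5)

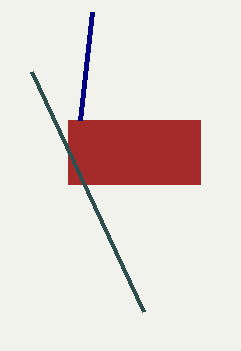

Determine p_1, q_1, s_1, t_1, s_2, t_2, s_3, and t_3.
p_1 = 68; q_1 = 120; s_1 = 200; t_1 = 184; s_2 = 32; t_2 = 72; s_3 = 80; t_3 = 120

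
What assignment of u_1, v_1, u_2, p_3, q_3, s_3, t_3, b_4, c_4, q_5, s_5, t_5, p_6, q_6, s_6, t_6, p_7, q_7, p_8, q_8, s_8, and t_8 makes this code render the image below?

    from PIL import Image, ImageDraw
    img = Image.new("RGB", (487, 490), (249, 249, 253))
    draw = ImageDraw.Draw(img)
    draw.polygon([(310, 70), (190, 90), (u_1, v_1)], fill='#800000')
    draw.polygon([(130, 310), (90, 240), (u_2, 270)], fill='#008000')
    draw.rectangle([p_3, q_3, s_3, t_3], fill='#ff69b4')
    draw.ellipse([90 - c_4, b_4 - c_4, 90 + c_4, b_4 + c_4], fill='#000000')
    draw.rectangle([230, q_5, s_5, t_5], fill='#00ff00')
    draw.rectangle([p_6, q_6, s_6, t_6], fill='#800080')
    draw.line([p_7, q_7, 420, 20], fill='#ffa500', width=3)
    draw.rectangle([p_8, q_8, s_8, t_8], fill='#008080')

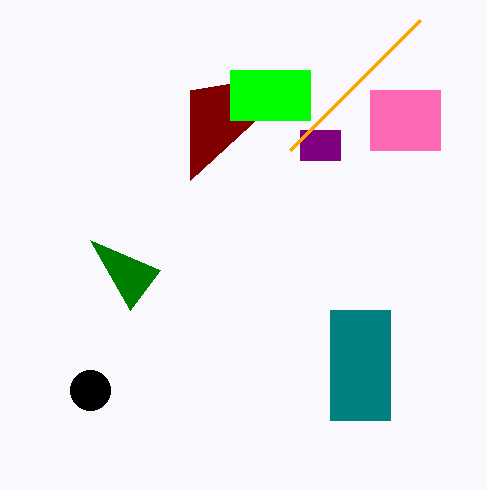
u_1 = 190; v_1 = 180; u_2 = 160; p_3 = 370; q_3 = 90; s_3 = 440; t_3 = 150; b_4 = 390; c_4 = 20; q_5 = 70; s_5 = 310; t_5 = 120; p_6 = 300; q_6 = 130; s_6 = 340; t_6 = 160; p_7 = 290; q_7 = 150; p_8 = 330; q_8 = 310; s_8 = 390; t_8 = 420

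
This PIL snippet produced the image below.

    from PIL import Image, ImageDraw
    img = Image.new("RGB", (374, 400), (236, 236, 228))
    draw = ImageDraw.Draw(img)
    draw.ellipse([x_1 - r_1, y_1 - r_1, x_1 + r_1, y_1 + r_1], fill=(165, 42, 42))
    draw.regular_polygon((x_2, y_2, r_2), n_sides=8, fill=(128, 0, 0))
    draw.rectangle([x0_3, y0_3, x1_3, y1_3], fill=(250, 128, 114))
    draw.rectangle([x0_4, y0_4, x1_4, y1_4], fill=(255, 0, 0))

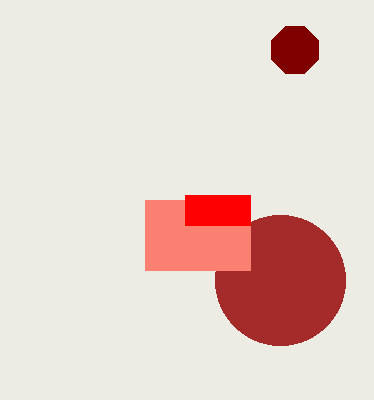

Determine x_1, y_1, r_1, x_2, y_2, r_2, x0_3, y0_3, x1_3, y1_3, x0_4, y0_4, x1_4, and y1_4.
x_1 = 280; y_1 = 280; r_1 = 65; x_2 = 295; y_2 = 50; r_2 = 25; x0_3 = 145; y0_3 = 200; x1_3 = 250; y1_3 = 270; x0_4 = 185; y0_4 = 195; x1_4 = 250; y1_4 = 225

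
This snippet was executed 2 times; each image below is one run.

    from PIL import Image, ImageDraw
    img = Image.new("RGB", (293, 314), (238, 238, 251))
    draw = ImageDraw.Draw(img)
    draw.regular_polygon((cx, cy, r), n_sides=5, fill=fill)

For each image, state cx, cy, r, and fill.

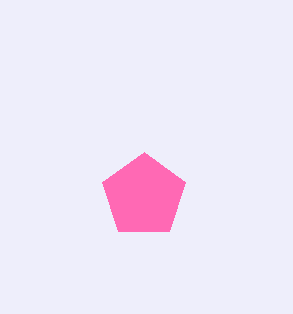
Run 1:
cx = 144, cy = 196, r = 44, fill = 'hotpink'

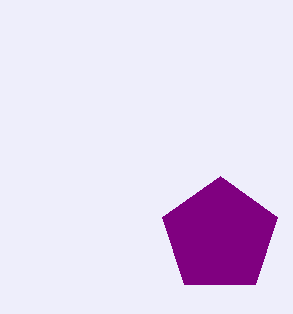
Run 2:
cx = 220; cy = 236; r = 60; fill = 'purple'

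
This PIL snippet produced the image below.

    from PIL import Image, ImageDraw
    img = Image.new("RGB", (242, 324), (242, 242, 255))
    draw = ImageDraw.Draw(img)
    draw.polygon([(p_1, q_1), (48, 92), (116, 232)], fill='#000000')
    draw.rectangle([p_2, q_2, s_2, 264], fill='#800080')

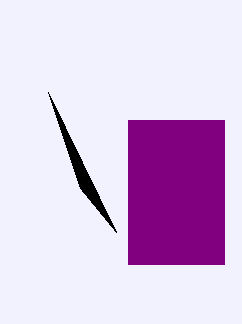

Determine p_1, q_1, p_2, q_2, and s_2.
p_1 = 80, q_1 = 188, p_2 = 128, q_2 = 120, s_2 = 224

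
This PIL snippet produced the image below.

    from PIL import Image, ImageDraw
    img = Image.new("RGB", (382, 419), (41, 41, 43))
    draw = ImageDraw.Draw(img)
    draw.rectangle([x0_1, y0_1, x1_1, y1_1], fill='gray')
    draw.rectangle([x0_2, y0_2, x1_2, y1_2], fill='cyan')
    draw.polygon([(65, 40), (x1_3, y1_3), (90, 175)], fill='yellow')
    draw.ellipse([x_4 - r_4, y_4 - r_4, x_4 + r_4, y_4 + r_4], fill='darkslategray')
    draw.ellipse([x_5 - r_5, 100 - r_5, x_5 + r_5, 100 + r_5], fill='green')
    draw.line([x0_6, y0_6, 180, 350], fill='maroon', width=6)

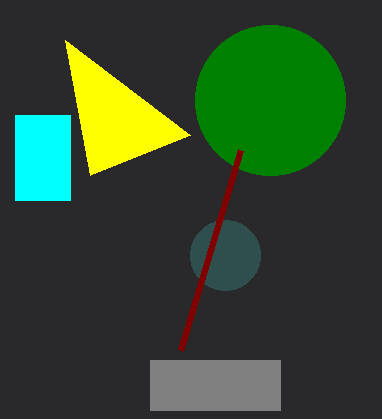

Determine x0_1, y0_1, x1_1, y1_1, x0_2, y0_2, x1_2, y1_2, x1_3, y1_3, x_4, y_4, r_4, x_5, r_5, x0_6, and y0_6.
x0_1 = 150
y0_1 = 360
x1_1 = 280
y1_1 = 410
x0_2 = 15
y0_2 = 115
x1_2 = 70
y1_2 = 200
x1_3 = 190
y1_3 = 135
x_4 = 225
y_4 = 255
r_4 = 35
x_5 = 270
r_5 = 75
x0_6 = 240
y0_6 = 150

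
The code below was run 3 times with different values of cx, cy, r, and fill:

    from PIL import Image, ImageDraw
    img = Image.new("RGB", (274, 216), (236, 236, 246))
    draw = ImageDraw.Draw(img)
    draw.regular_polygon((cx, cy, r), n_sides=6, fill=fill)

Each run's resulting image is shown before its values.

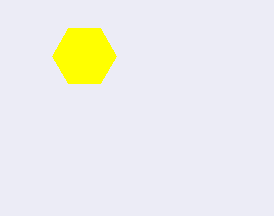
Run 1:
cx = 84; cy = 56; r = 32; fill = 'yellow'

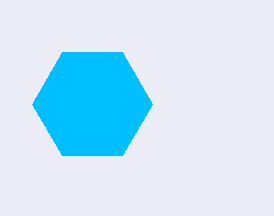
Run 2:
cx = 92
cy = 104
r = 60
fill = 'deepskyblue'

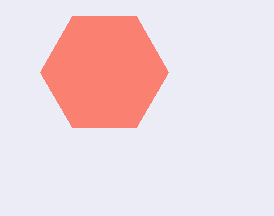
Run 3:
cx = 104, cy = 72, r = 64, fill = 'salmon'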